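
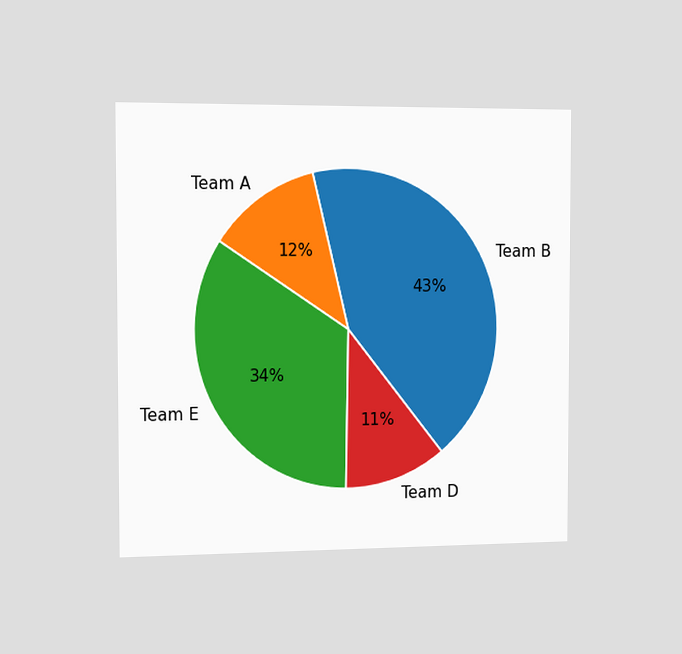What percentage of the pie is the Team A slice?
12%

The chart is viewed slightly from the left. The Team A slice takes up 12% of the pie.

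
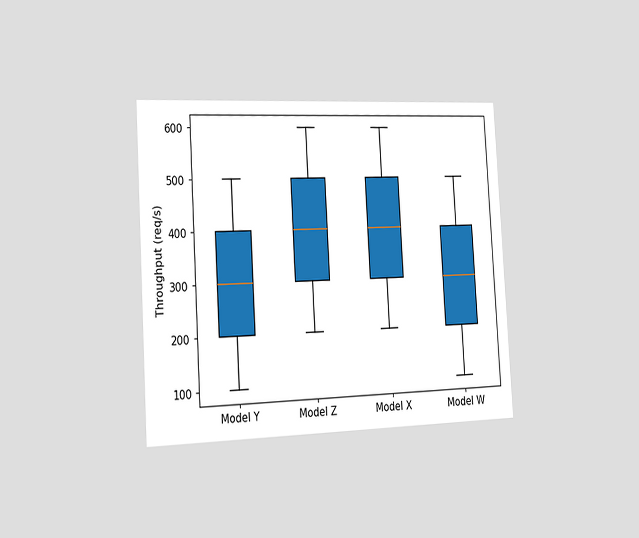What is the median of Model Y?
The chart is tilted about 3° counter-clockwise and viewed slightly from the left. The median line in the Model Y box sits at 300req/s.

300req/s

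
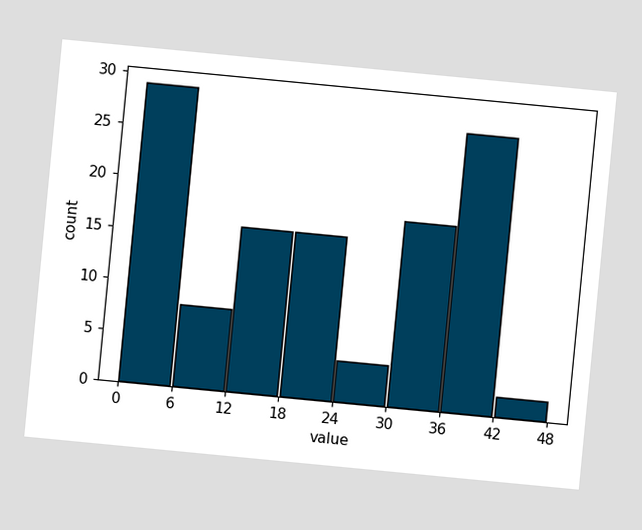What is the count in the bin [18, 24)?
The chart is tilted about 5° clockwise. The [18, 24) bin has height 16.

16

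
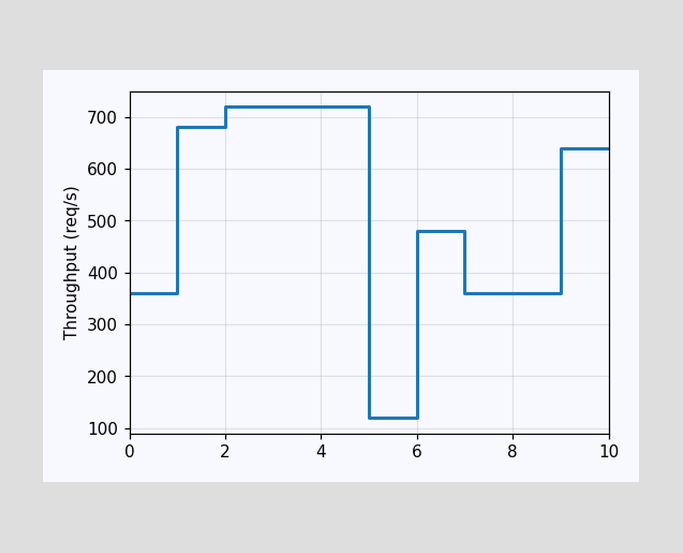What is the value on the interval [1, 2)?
On [1, 2) the step sits at 680req/s.

680req/s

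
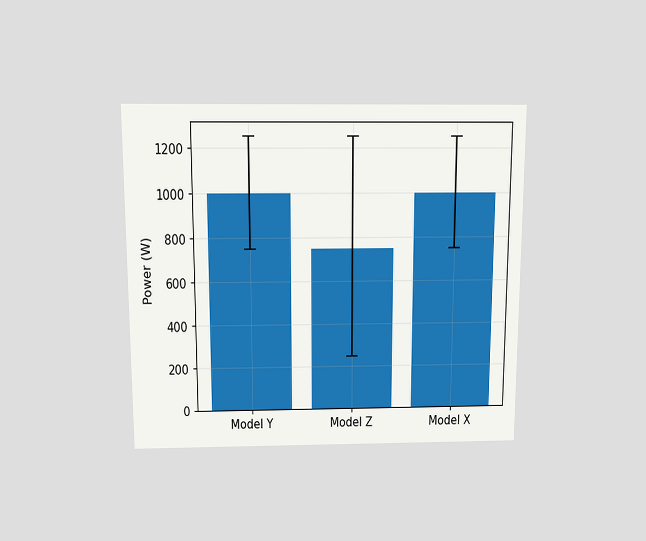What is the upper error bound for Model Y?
The chart is viewed slightly from above. The Model Y bar's upper whisker reaches 1250W.

1250W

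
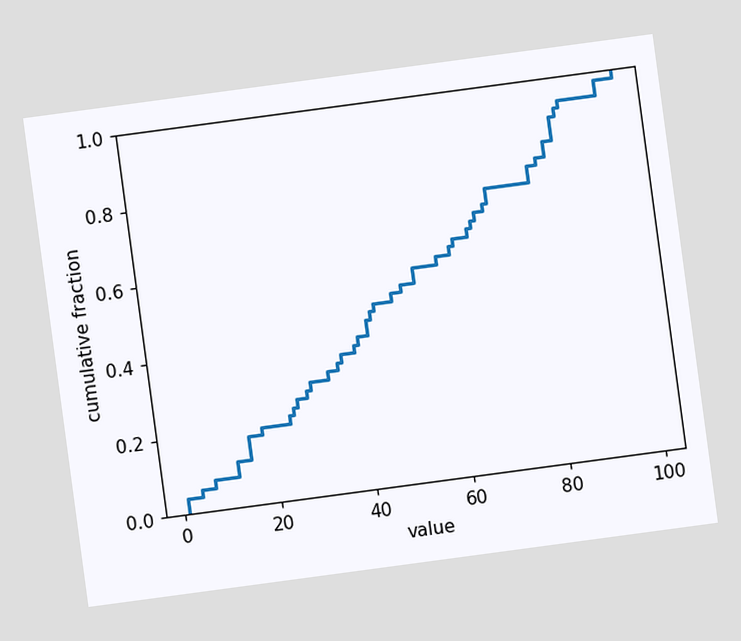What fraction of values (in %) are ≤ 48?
50%

The chart is tilted about 8° counter-clockwise. At x=48 the ECDF step is at 50%.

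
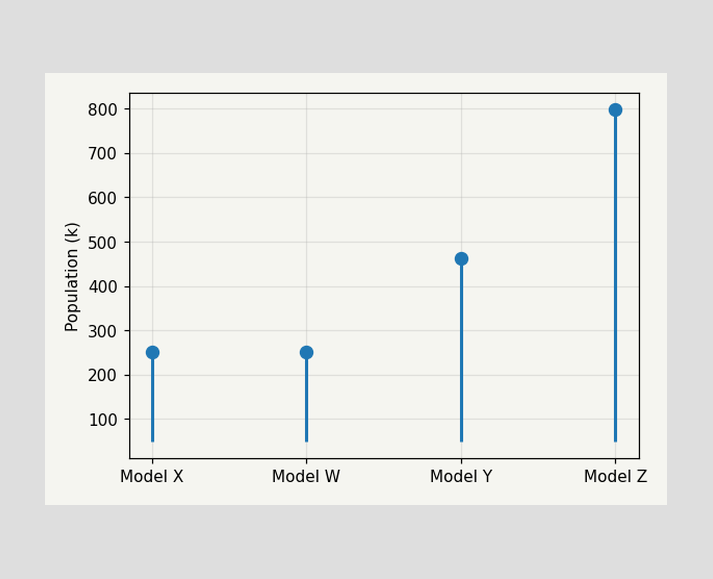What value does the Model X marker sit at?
252k

The Model X marker sits at 252k.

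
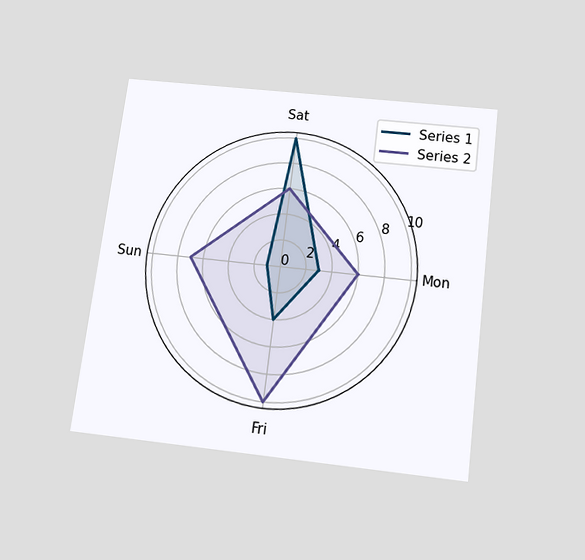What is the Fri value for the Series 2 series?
10

The chart is tilted about 7° clockwise and viewed slightly from below. On the Fri axis, Series 2 reaches 10.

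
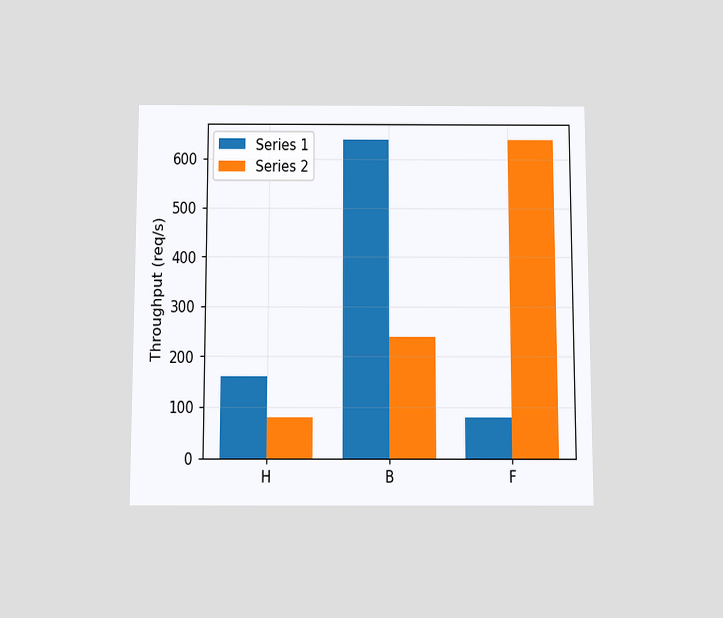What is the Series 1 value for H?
160req/s

The chart is viewed slightly from below. The Series 1 bar at H reaches 160req/s on the y-axis.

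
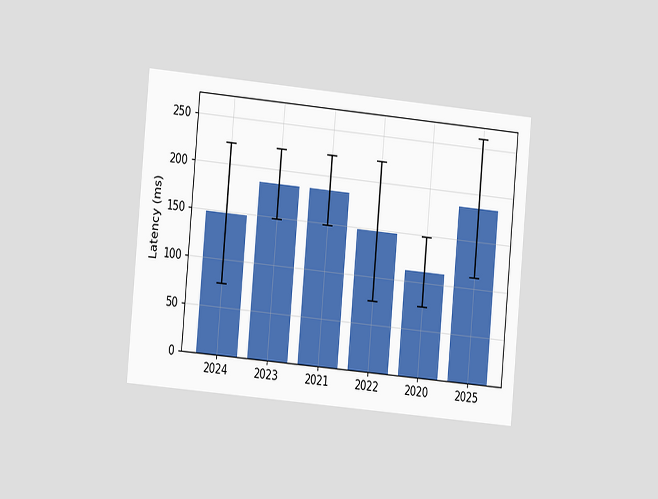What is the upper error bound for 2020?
The chart is tilted about 5° clockwise and viewed at a slight angle. The 2020 bar's upper whisker reaches 148ms.

148ms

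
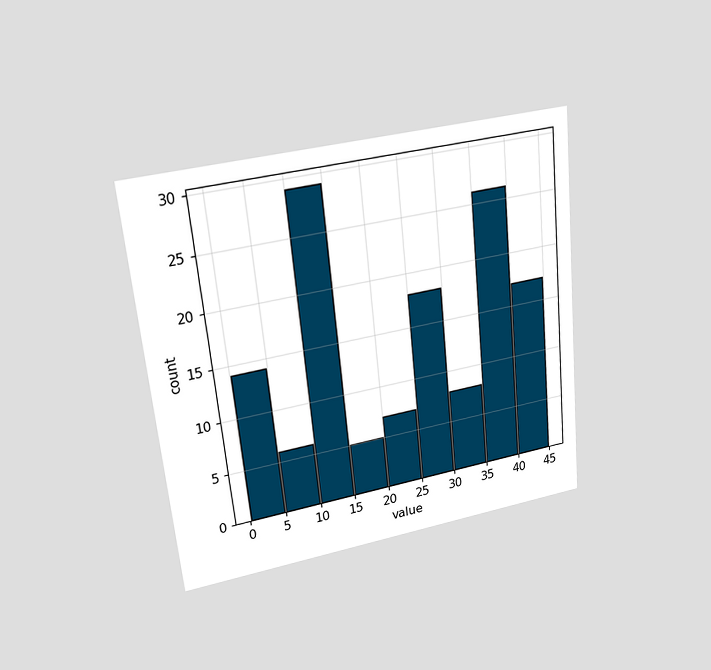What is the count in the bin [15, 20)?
5

The chart is tilted about 6° counter-clockwise and viewed at a slight angle. The [15, 20) bin has height 5.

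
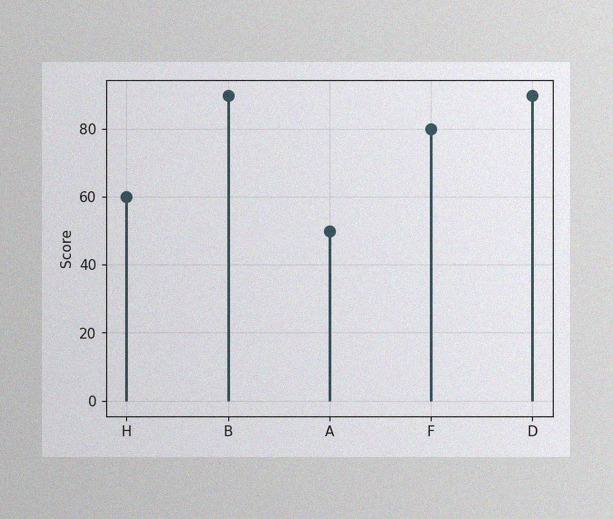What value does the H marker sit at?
60

The image has some photo noise and uneven lighting. The H marker sits at 60.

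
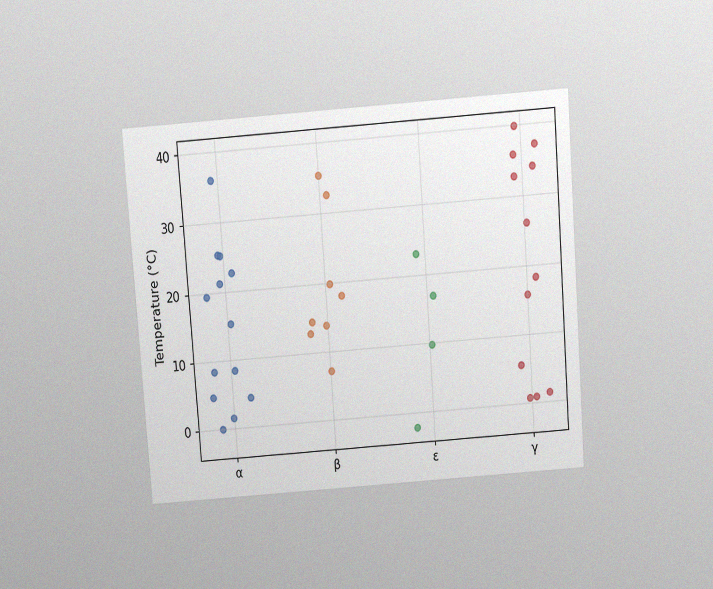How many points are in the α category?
13

The chart is tilted about 4° counter-clockwise and viewed slightly from above, with some photo noise. Counting the markers in the α column gives 13.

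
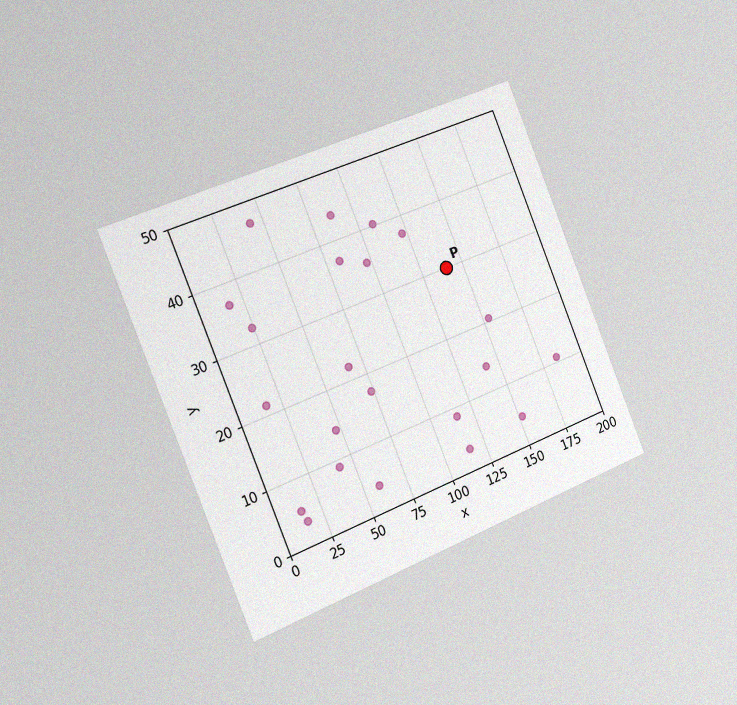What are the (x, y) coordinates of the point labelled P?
(140, 30)

The chart is tilted about 22° counter-clockwise and viewed slightly from the left, with some photo noise. Following the gridlines from P to each axis, P sits at (140, 30).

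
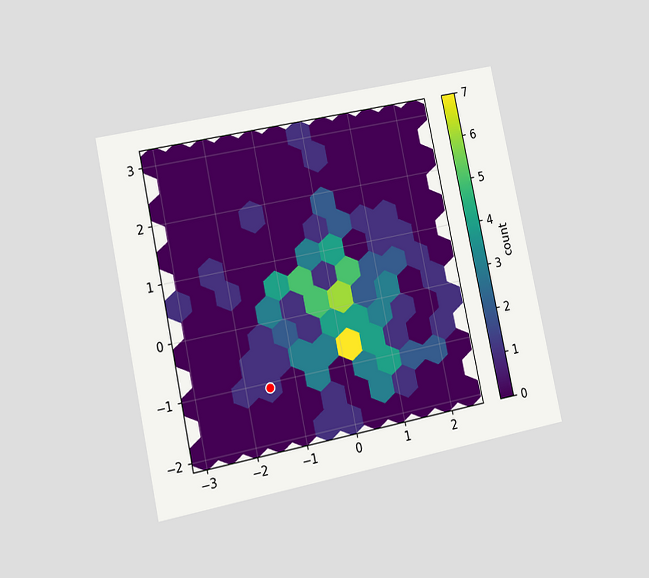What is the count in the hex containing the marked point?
1

The chart is tilted about 12° counter-clockwise and viewed at a slight angle. The marked hex reads 1 on the colorbar.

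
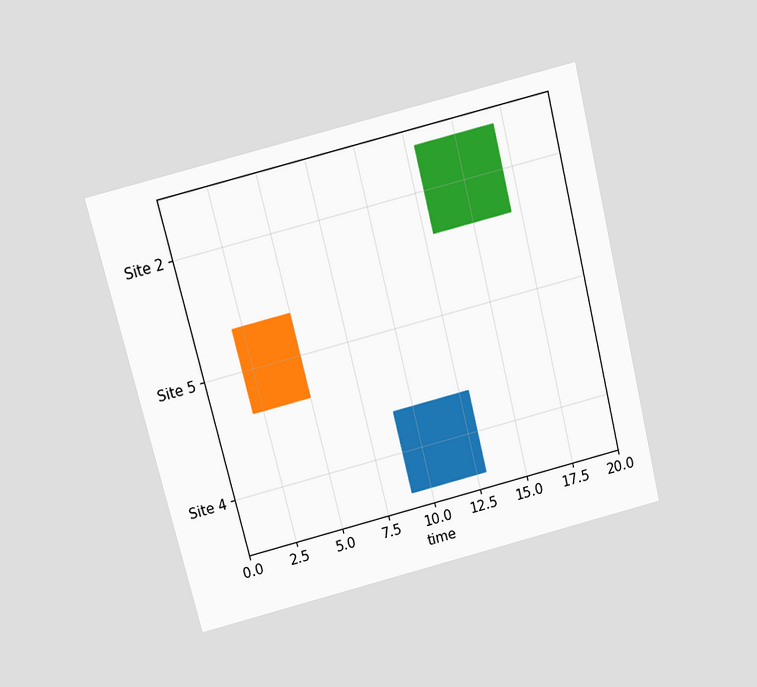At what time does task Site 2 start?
13

The chart is tilted about 14° counter-clockwise and viewed slightly from above. The Site 2 bar begins at t=13.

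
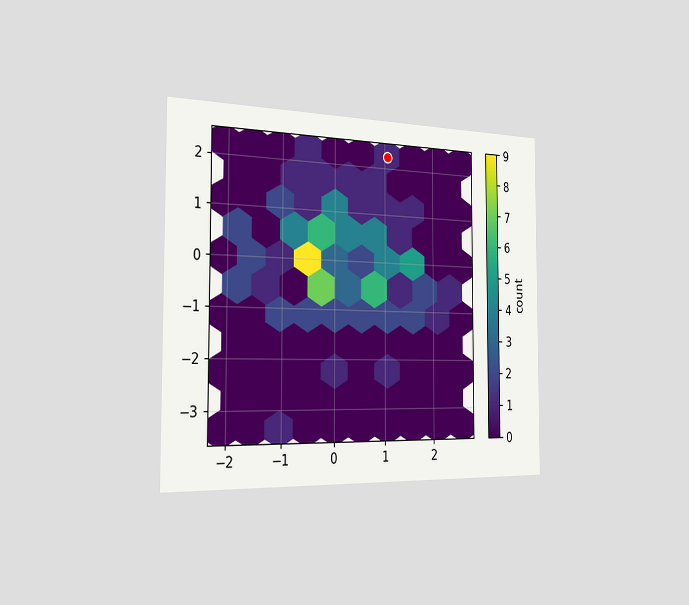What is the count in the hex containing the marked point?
1

The chart is viewed slightly from the left. The marked hex reads 1 on the colorbar.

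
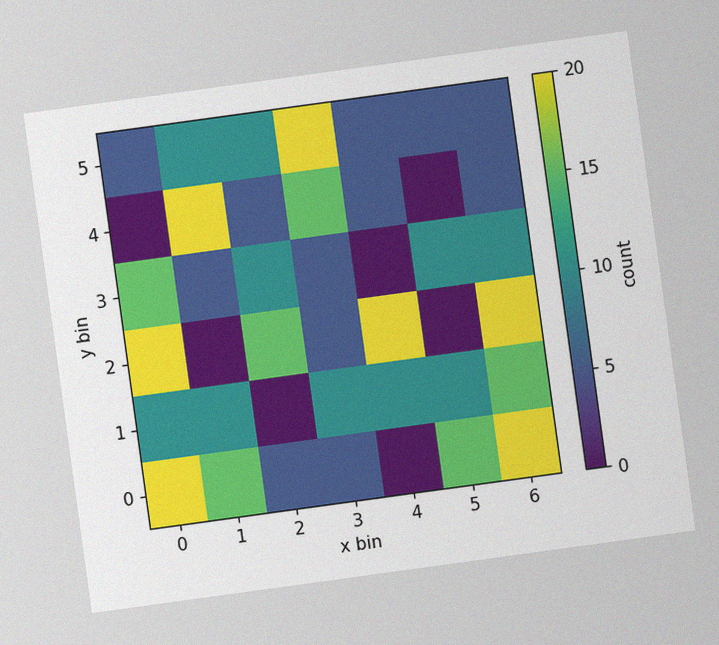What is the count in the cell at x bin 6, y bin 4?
5

The chart is tilted about 8° counter-clockwise, with some photo noise. Matching the cell (6, 4) against the colorbar gives 5.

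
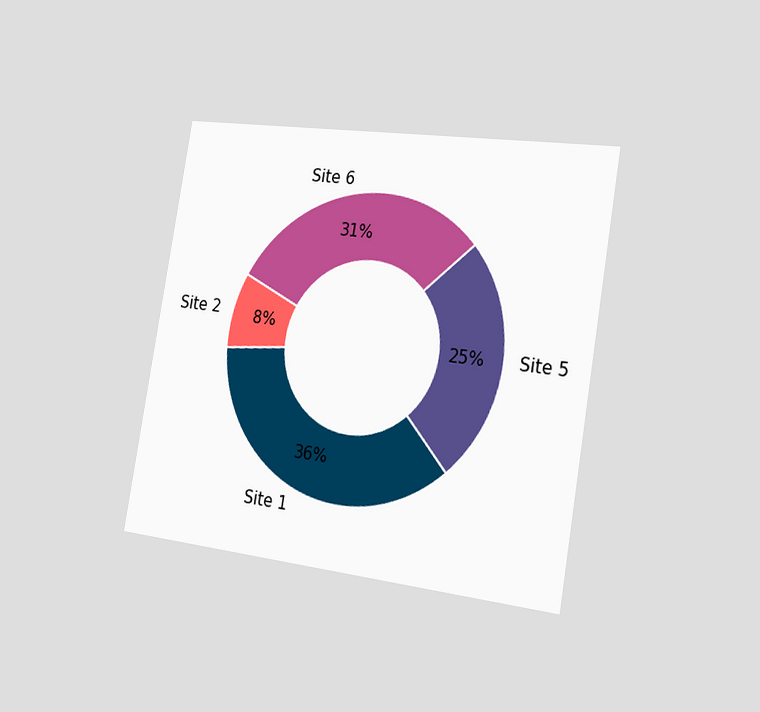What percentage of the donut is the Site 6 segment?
31%

The chart is tilted about 10° clockwise and viewed slightly from the right. The Site 6 segment takes up 31% of the ring.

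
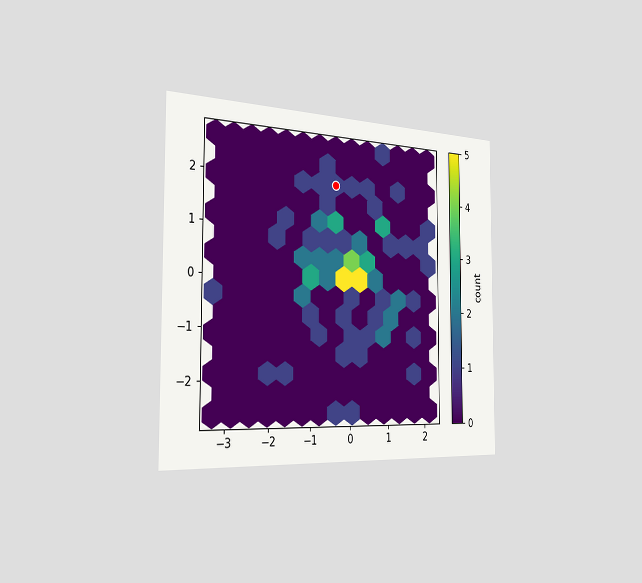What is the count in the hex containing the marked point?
1

The chart is viewed slightly from the left. The marked hex reads 1 on the colorbar.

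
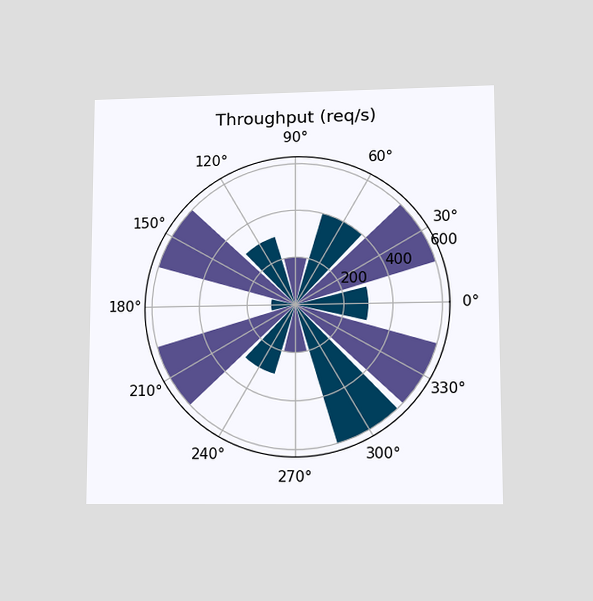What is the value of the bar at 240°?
300req/s

The chart is viewed at a slight angle. The bar at 240° reaches 300req/s on the radial axis.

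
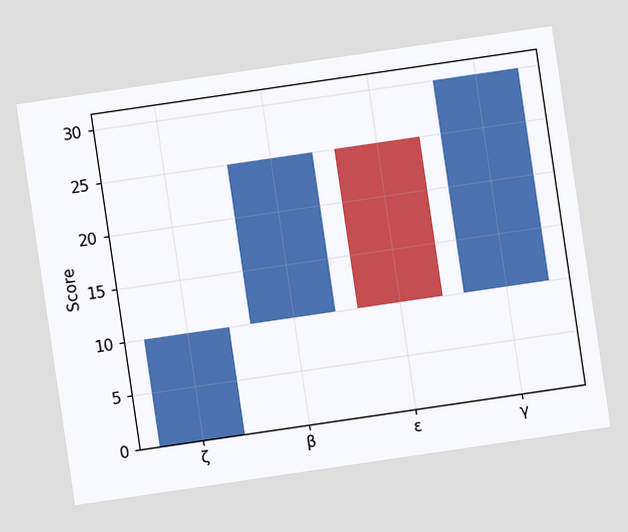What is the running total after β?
The chart is tilted about 8° counter-clockwise. After β the running total reaches 25.

25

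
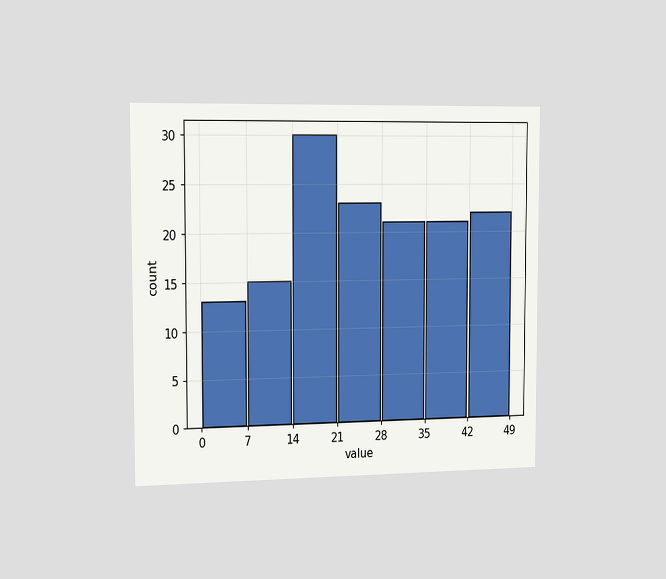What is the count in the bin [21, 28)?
23

The chart is viewed slightly from the left. The [21, 28) bin has height 23.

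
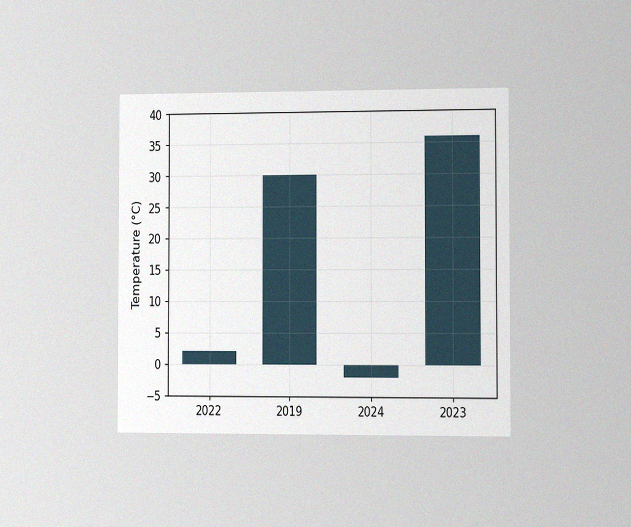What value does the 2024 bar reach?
The chart is viewed slightly from the right, with some photo noise. Reading along the chart's y-axis, the 2024 bar reaches -2°C.

-2°C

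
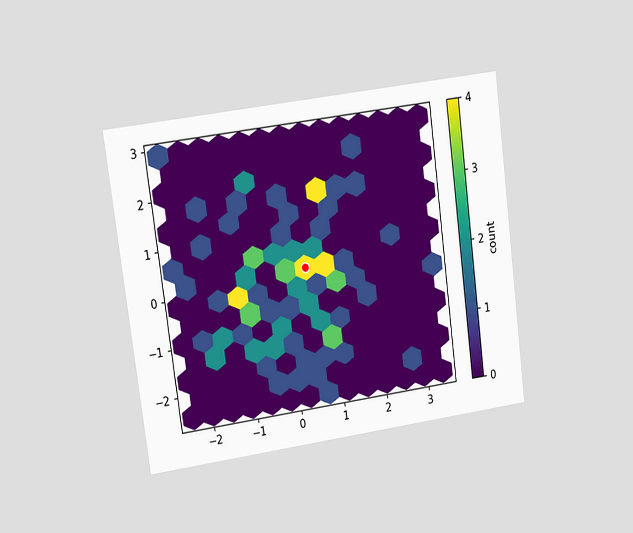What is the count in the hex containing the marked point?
4

The chart is tilted about 8° counter-clockwise and viewed at a slight angle. The marked hex reads 4 on the colorbar.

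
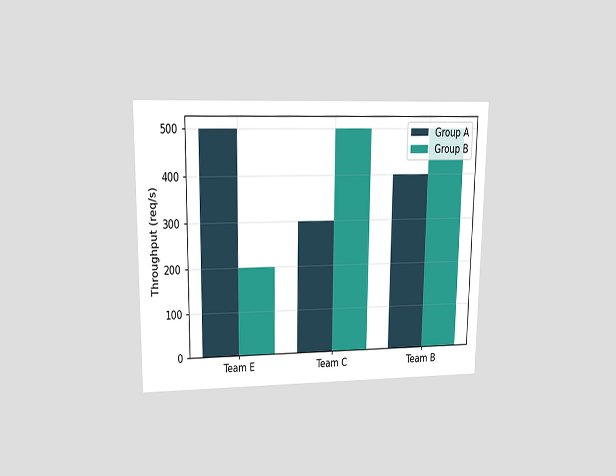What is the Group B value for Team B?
500req/s

The chart is viewed at a slight angle. The Group B bar at Team B reaches 500req/s on the y-axis.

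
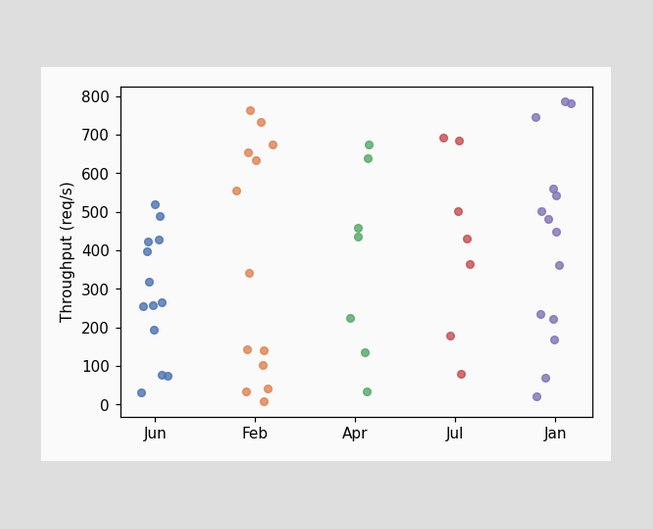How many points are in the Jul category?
7

Counting the markers in the Jul column gives 7.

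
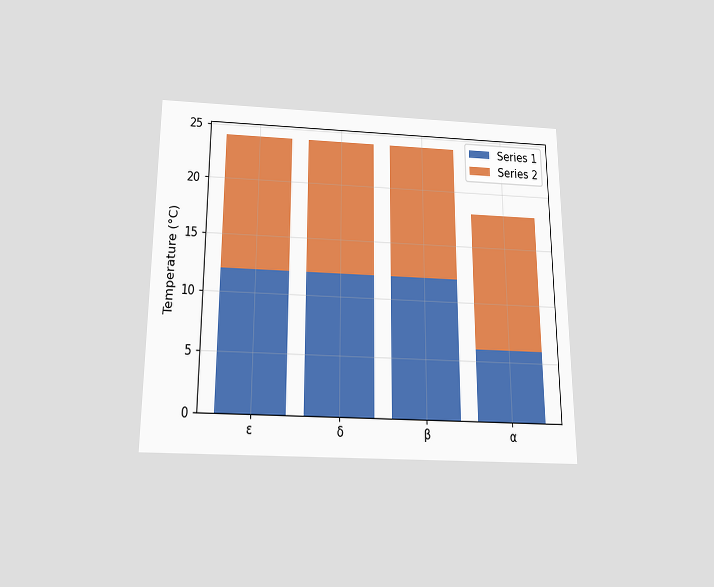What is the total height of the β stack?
24°C

The chart is viewed slightly from below. The β stack's top reaches 24°C on the y-axis.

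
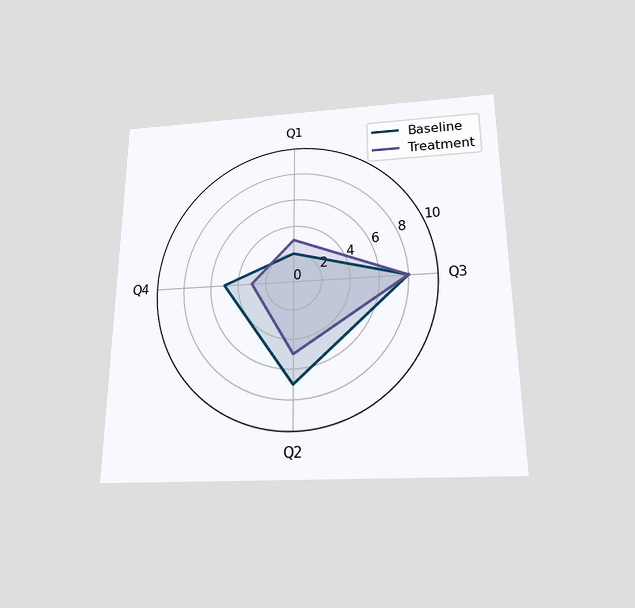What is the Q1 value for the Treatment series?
3

The chart is viewed slightly from below. On the Q1 axis, Treatment reaches 3.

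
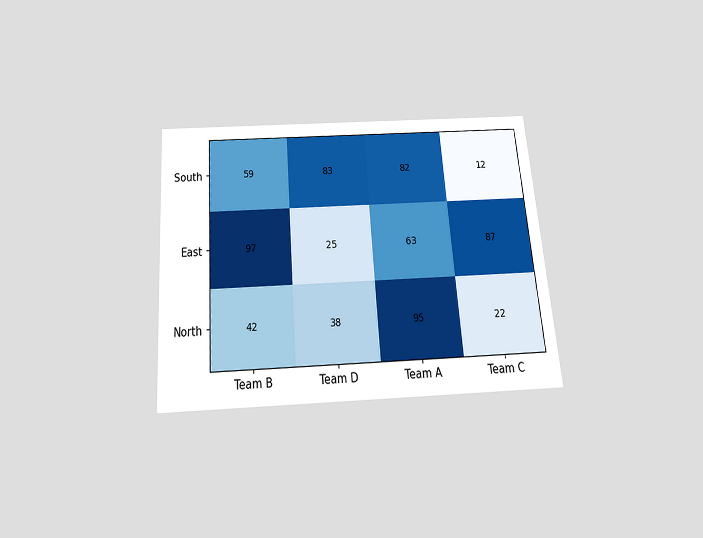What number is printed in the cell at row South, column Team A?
The chart is tilted about 4° counter-clockwise and viewed slightly from below. The (South, Team A) cell reads 82.

82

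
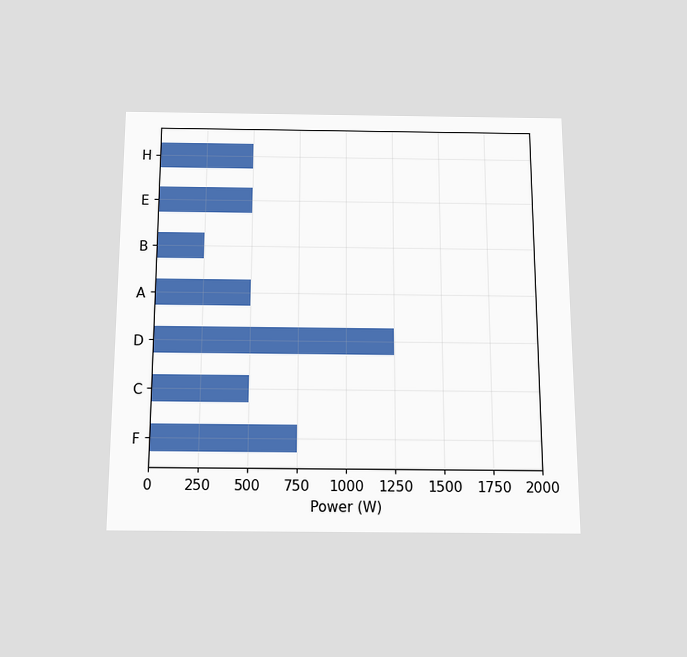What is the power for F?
750W

The chart is viewed slightly from below. Reading along the chart's x-axis, the F bar reaches 750W.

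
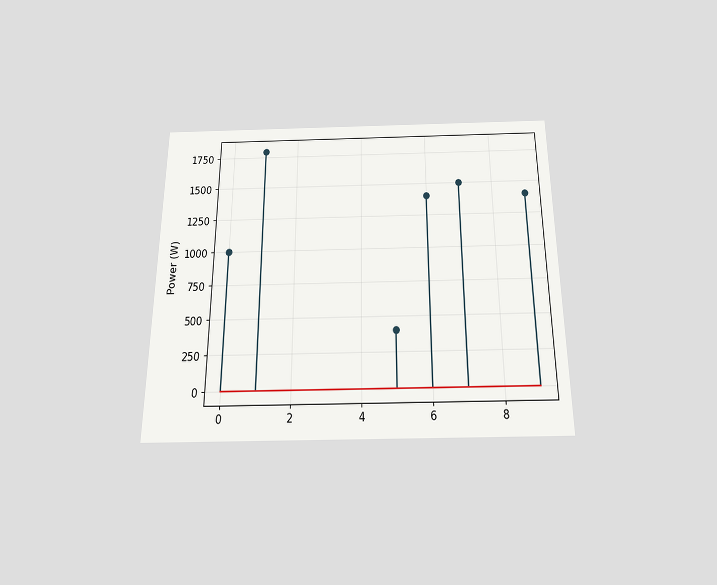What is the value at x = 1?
The chart is viewed slightly from below. The stem at x=1 reaches 1800W.

1800W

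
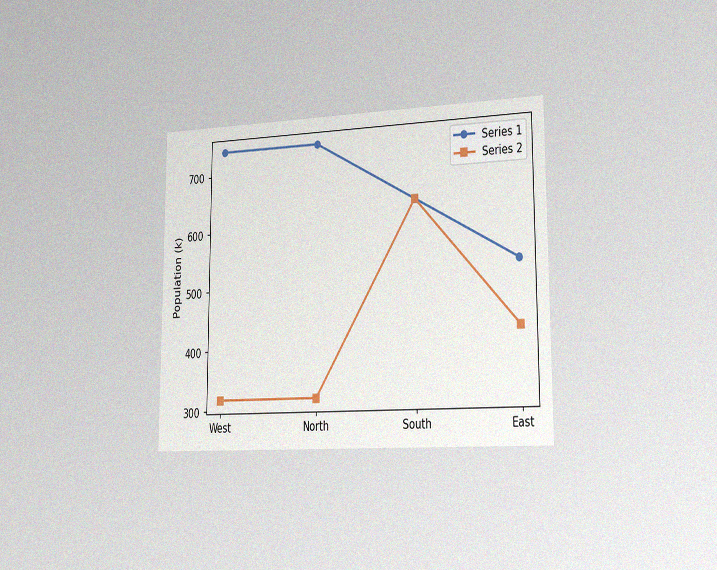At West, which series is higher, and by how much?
Series 1, by 424k

The chart is viewed slightly from the right, with some photo noise. At West, Series 1 sits above the other line by 424k.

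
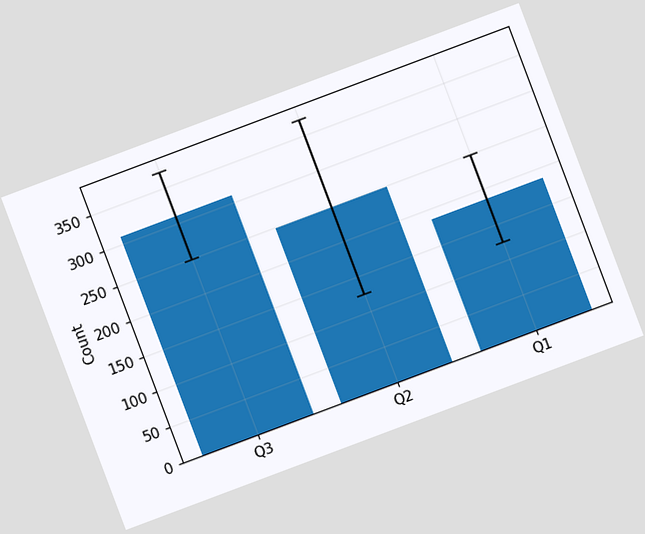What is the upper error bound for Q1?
The chart is tilted about 21° counter-clockwise. The Q1 bar's upper whisker reaches 248.

248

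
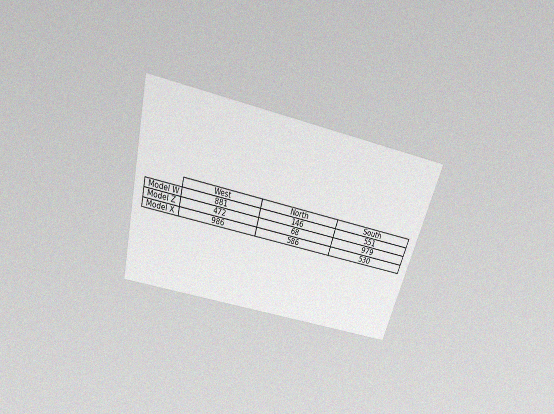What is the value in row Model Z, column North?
The chart is tilted about 15° clockwise and viewed slightly from above, with some photo noise. The (Model Z, North) cell reads 68.

68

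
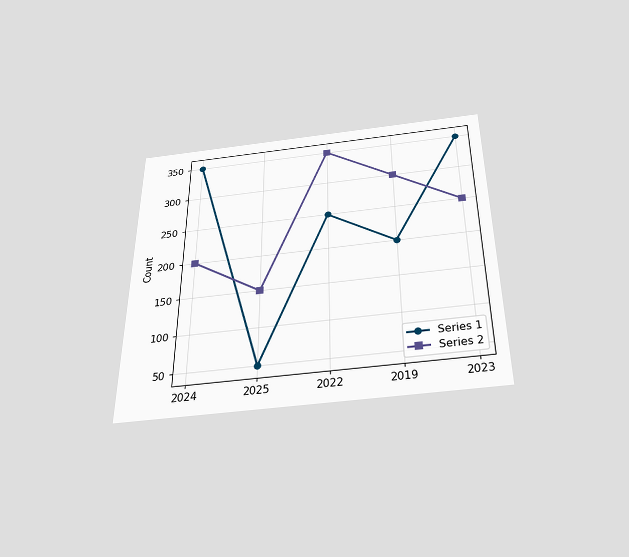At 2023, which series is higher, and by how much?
The chart is viewed slightly from below. At 2023, Series 1 sits above the other line by 100.

Series 1, by 100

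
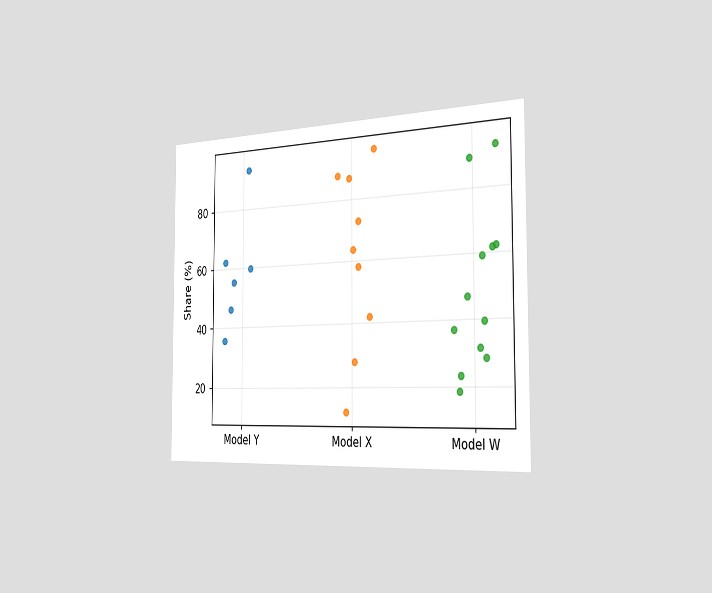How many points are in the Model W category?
The chart is viewed slightly from the right. Counting the markers in the Model W column gives 12.

12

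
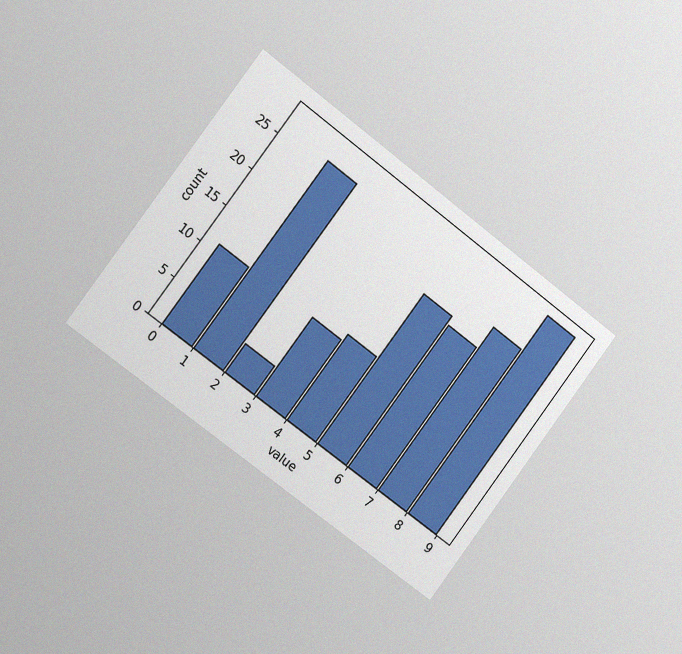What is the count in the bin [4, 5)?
The chart is tilted about 37° clockwise and viewed slightly from the left, with some photo noise. The [4, 5) bin has height 12.

12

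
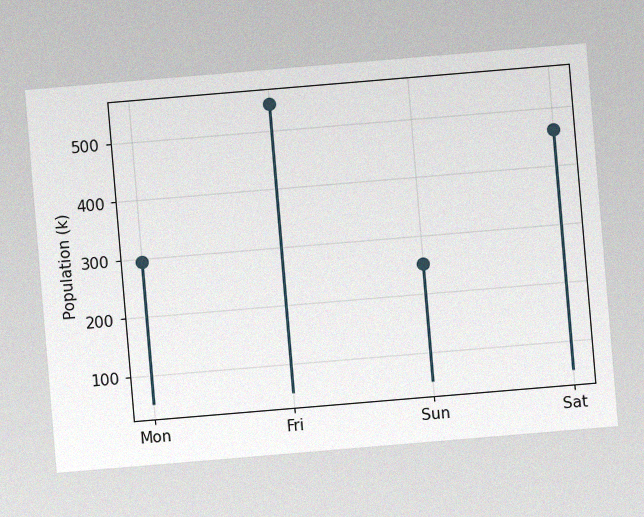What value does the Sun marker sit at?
252k

The chart is tilted about 5° counter-clockwise, with some photo noise. The Sun marker sits at 252k.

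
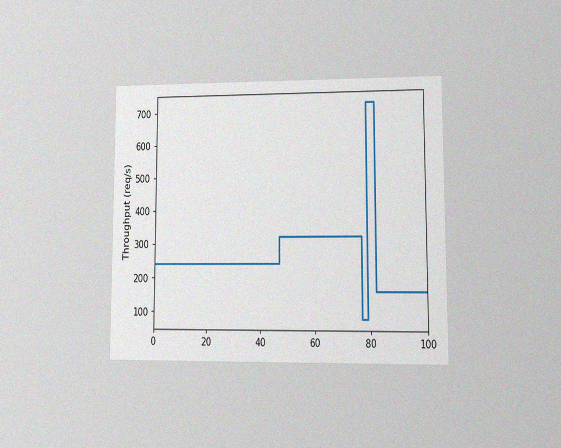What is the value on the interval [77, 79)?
The chart is viewed at a slight angle, with some photo noise. On [77, 79) the step sits at 80req/s.

80req/s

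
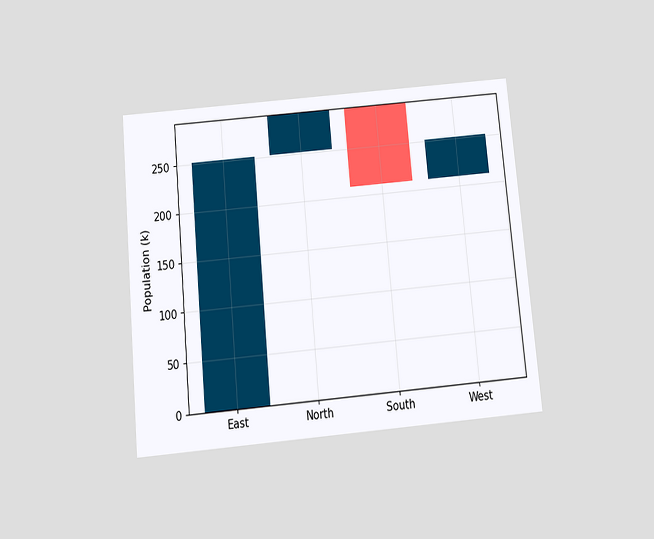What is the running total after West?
The chart is tilted about 5° counter-clockwise and viewed slightly from below. After West the running total reaches 252k.

252k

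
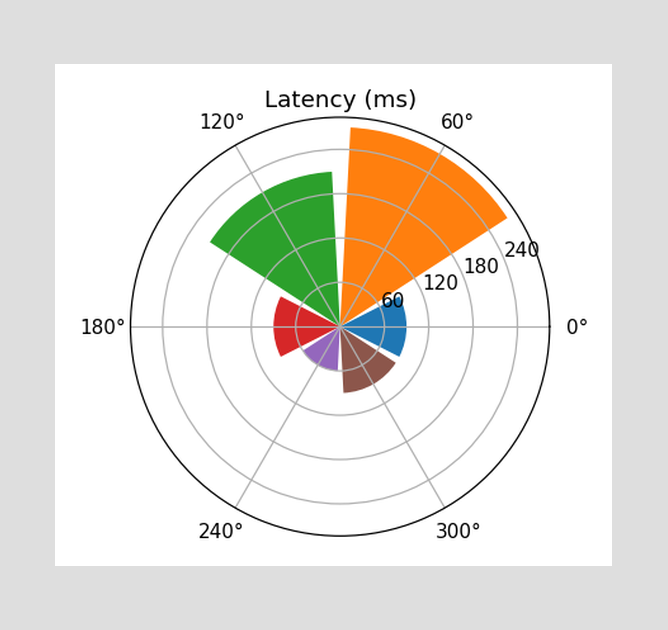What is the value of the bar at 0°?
The bar at 0° reaches 90ms on the radial axis.

90ms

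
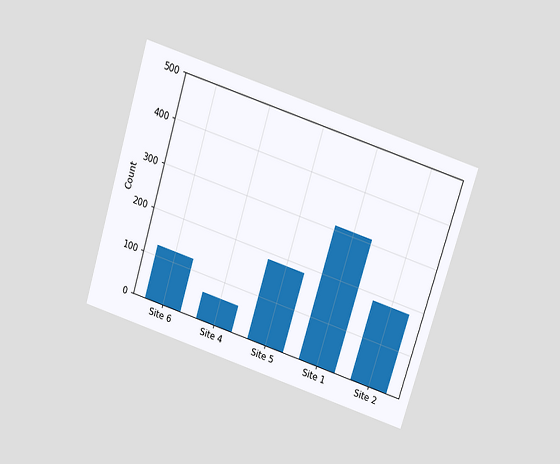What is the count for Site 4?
The chart is tilted about 17° clockwise and viewed slightly from above. Reading along the chart's y-axis, the Site 4 bar reaches 62.

62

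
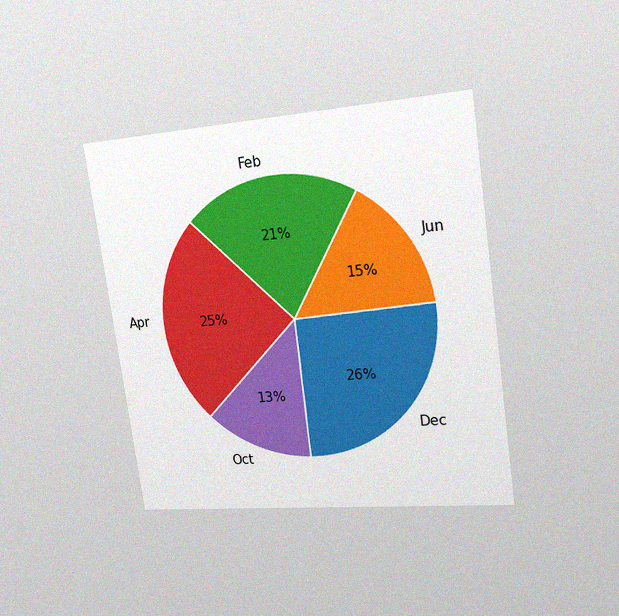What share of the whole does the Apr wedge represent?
The chart is tilted about 8° counter-clockwise and viewed slightly from the right, with some photo noise. The Apr slice takes up 25% of the pie.

25%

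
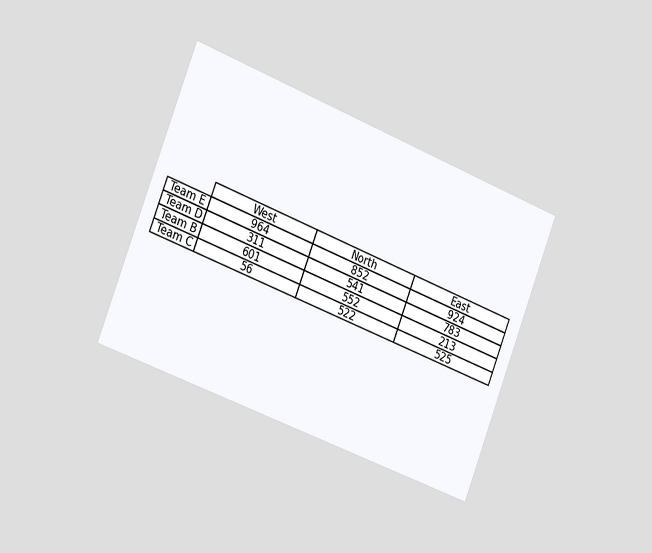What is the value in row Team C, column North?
The chart is tilted about 21° clockwise and viewed slightly from the left. The (Team C, North) cell reads 522.

522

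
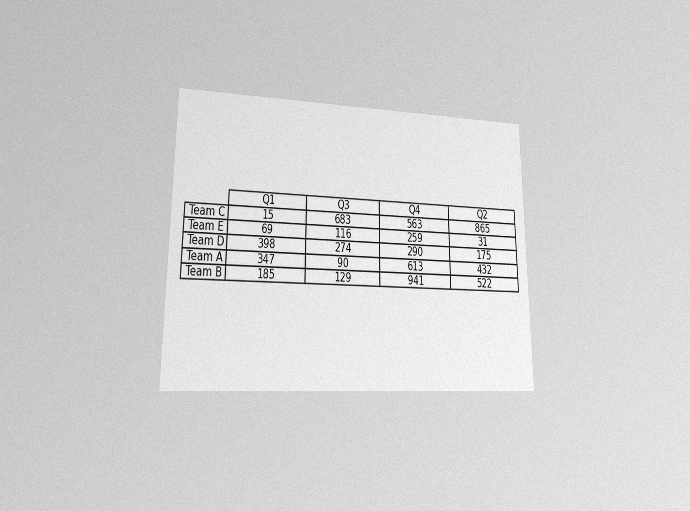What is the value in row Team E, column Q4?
259

The chart is viewed at a slight angle, with some photo noise. The (Team E, Q4) cell reads 259.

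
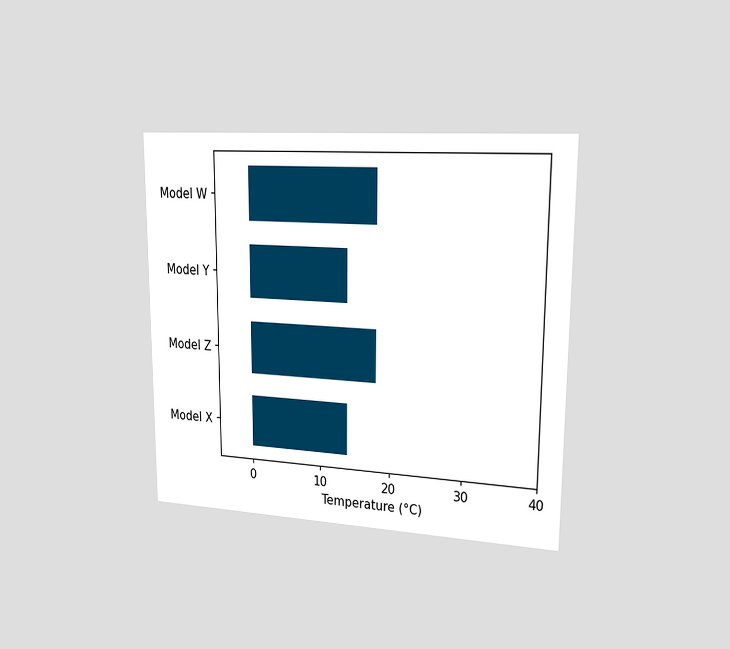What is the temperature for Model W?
The chart is viewed slightly from the right. Reading along the chart's x-axis, the Model W bar reaches 18°C.

18°C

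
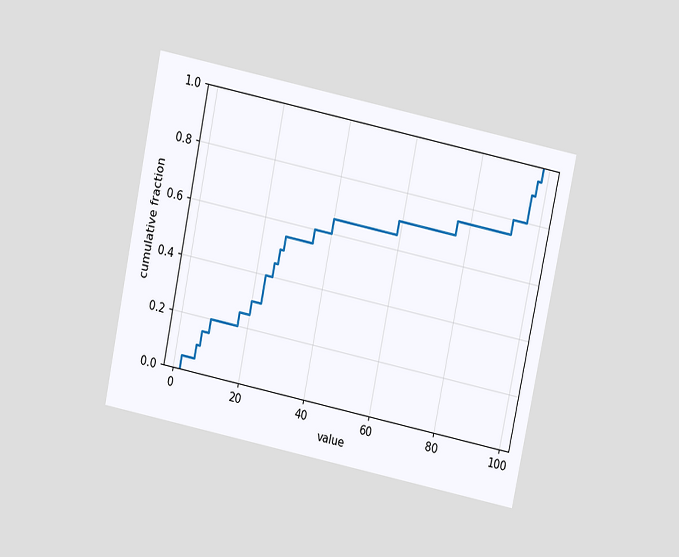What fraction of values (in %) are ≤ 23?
The chart is tilted about 12° clockwise and viewed slightly from above. At x=23 the ECDF step is at 40%.

40%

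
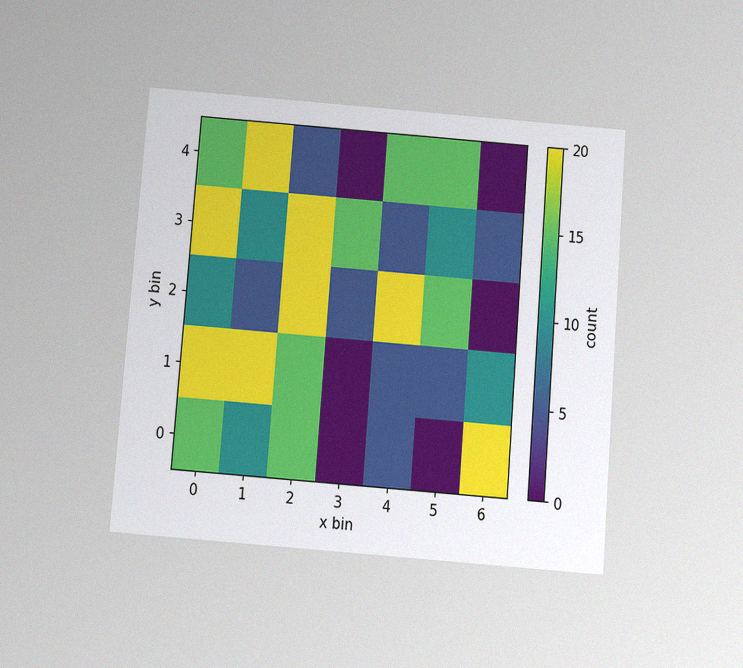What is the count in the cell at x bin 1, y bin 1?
The chart is tilted about 4° clockwise and viewed slightly from below, with some photo noise. Matching the cell (1, 1) against the colorbar gives 20.

20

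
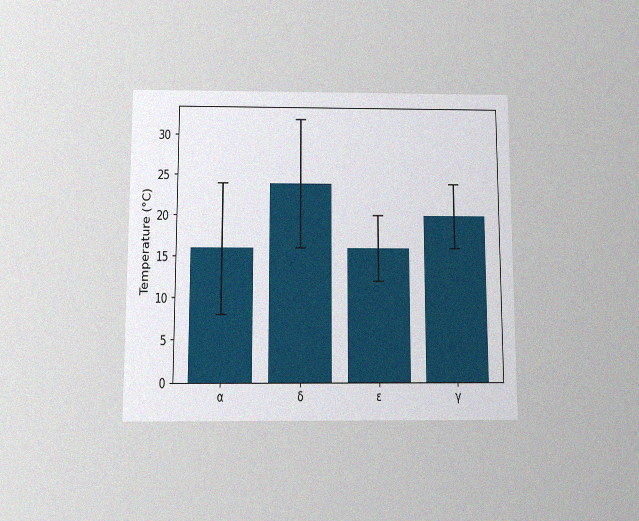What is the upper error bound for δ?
The chart is viewed slightly from below, with some photo noise. The δ bar's upper whisker reaches 32°C.

32°C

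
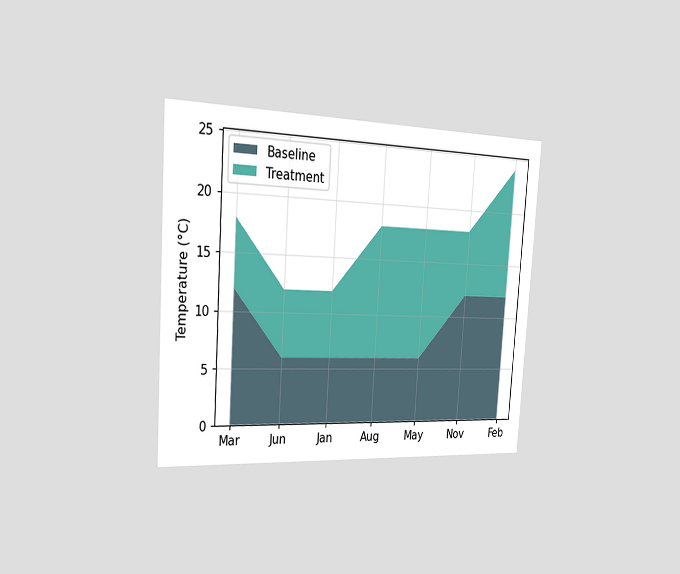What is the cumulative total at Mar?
18°C

The chart is tilted about 4° clockwise and viewed slightly from the left. The stacked total at Mar reaches 18°C.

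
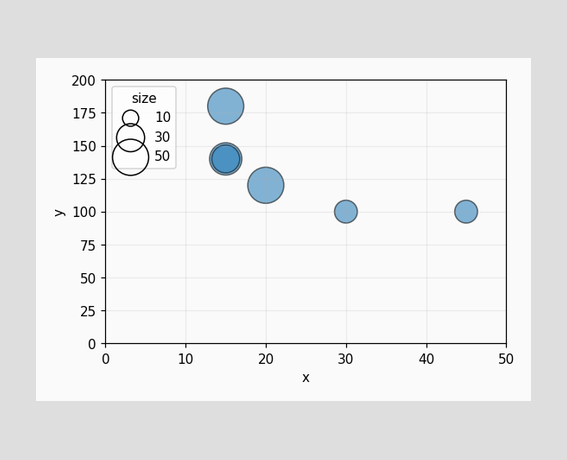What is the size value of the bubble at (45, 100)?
Matching the bubble at (45, 100) against the size legend gives 20.

20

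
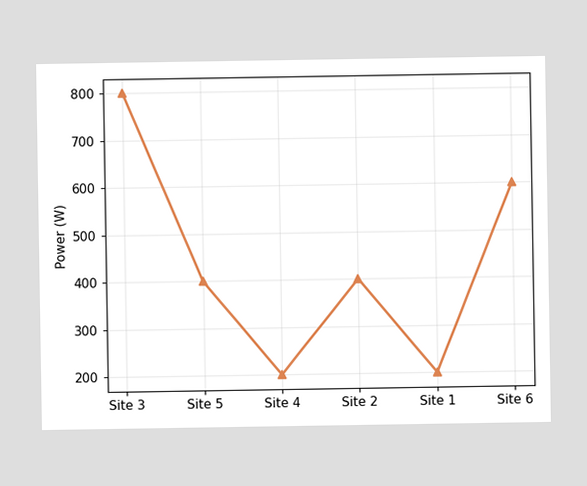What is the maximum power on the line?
800W

The highest point is at Site 3, and reading across to the y-axis gives 800W.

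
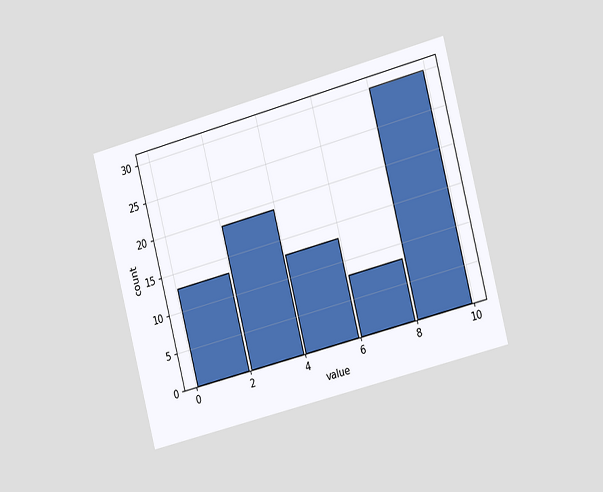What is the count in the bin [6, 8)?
The chart is tilted about 15° counter-clockwise and viewed slightly from the right. The [6, 8) bin has height 8.

8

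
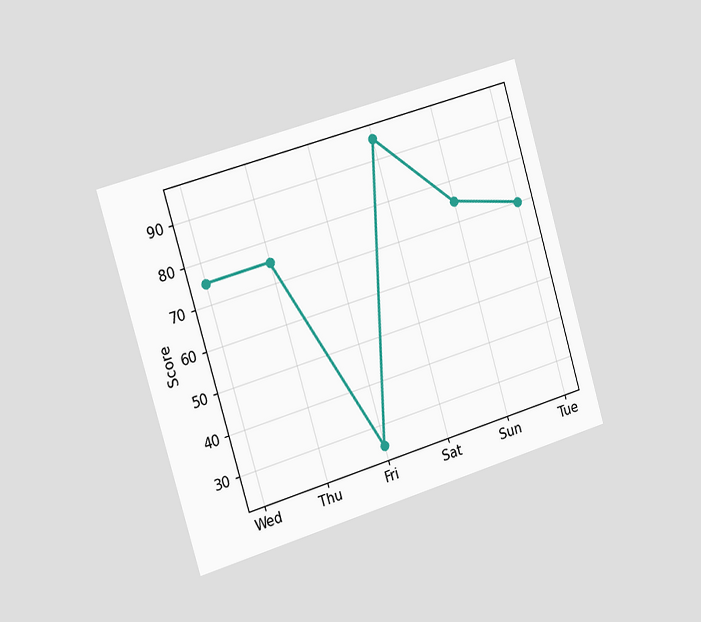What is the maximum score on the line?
95

The chart is tilted about 16° counter-clockwise and viewed slightly from the left. The highest point is at Sat, and reading across to the y-axis gives 95.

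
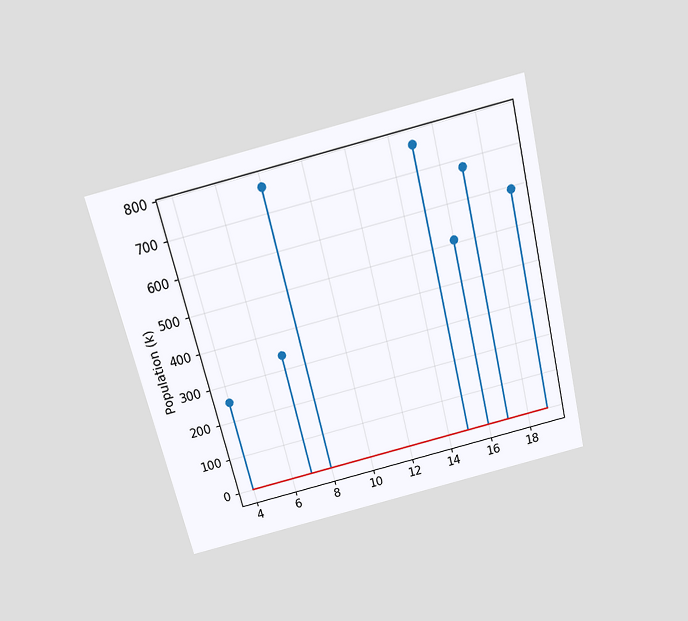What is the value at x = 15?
765k

The chart is tilted about 14° counter-clockwise and viewed slightly from above. The stem at x=15 reaches 765k.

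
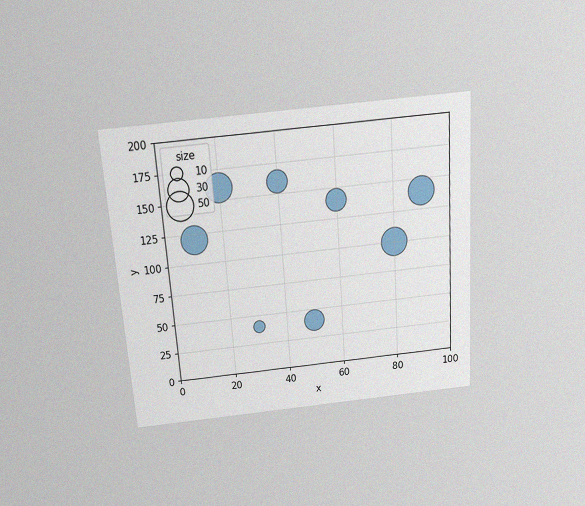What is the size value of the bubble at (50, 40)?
30

The chart is tilted about 4° counter-clockwise and viewed slightly from above, with some photo noise. Matching the bubble at (50, 40) against the size legend gives 30.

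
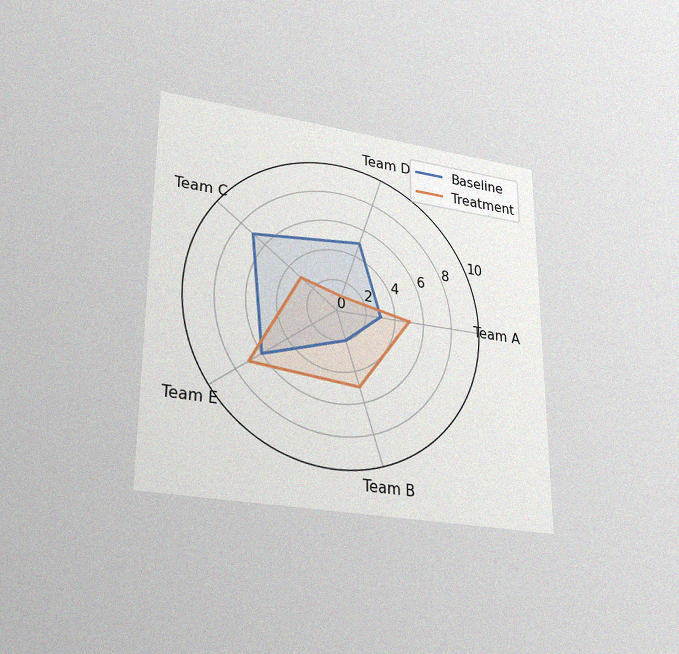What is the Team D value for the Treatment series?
The chart is viewed slightly from below, with some photo noise. On the Team D axis, Treatment reaches 1.

1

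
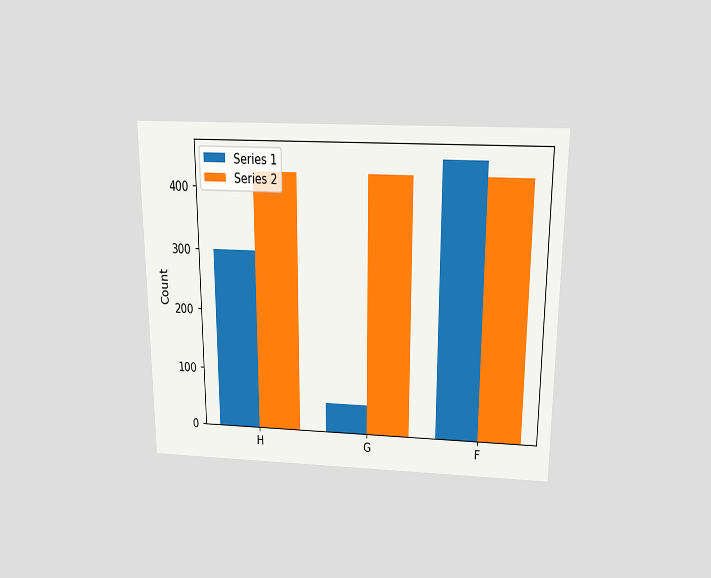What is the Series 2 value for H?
425

The chart is viewed slightly from above. The Series 2 bar at H reaches 425 on the y-axis.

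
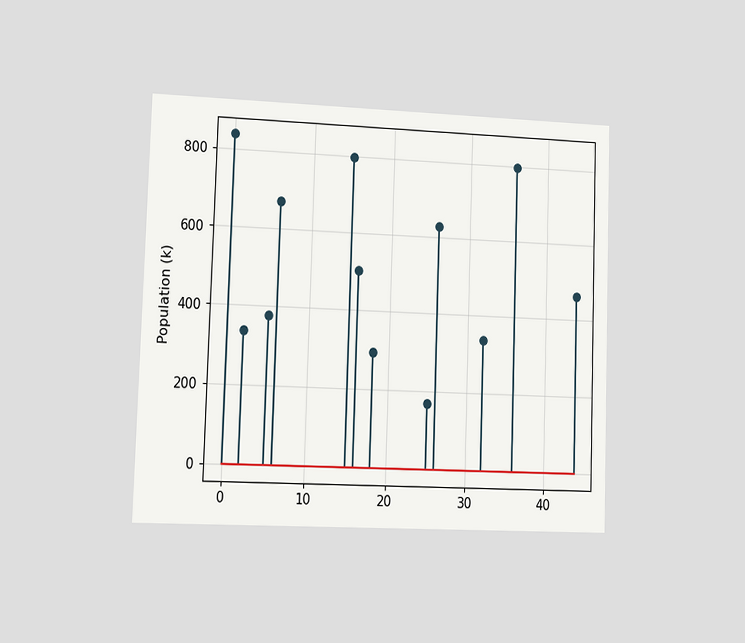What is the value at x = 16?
The chart is viewed at a slight angle. The stem at x=16 reaches 504k.

504k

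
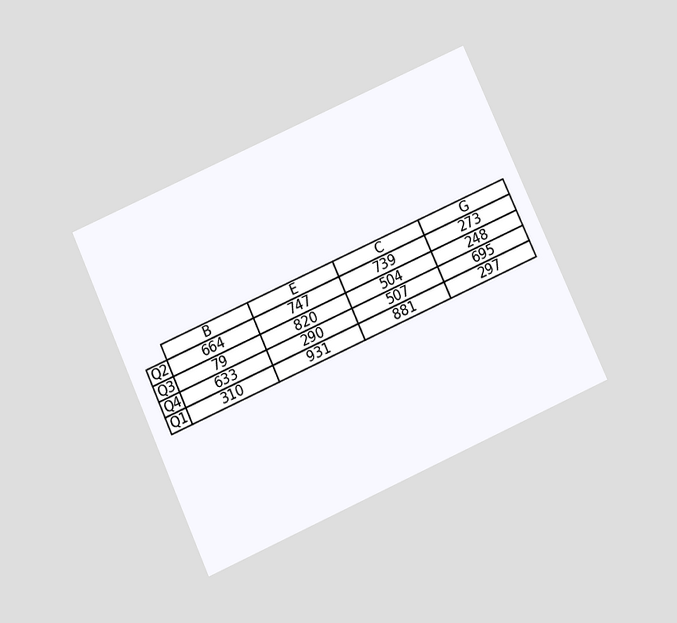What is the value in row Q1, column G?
The chart is tilted about 24° counter-clockwise and viewed slightly from below. The (Q1, G) cell reads 297.

297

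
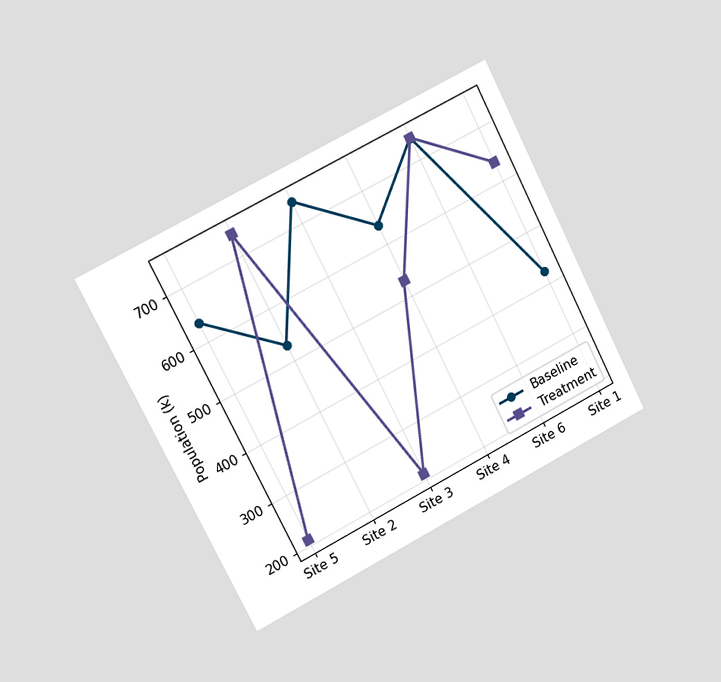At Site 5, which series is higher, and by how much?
The chart is tilted about 27° counter-clockwise and viewed slightly from the left. At Site 5, Baseline sits above the other line by 424k.

Baseline, by 424k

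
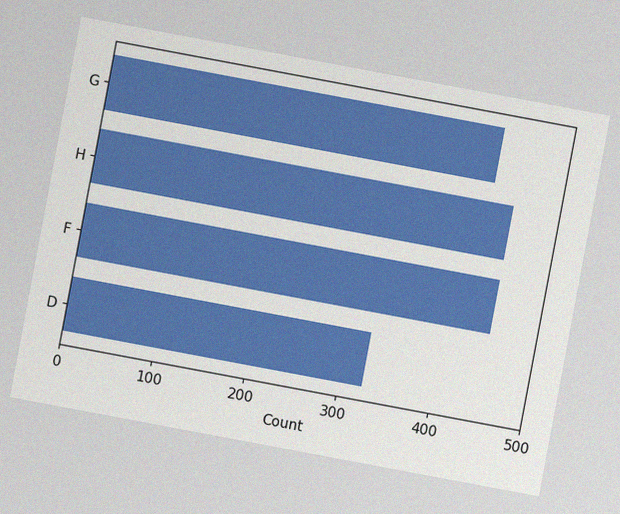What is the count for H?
The chart is tilted about 11° clockwise, with some photo noise. Reading along the chart's x-axis, the H bar reaches 450.

450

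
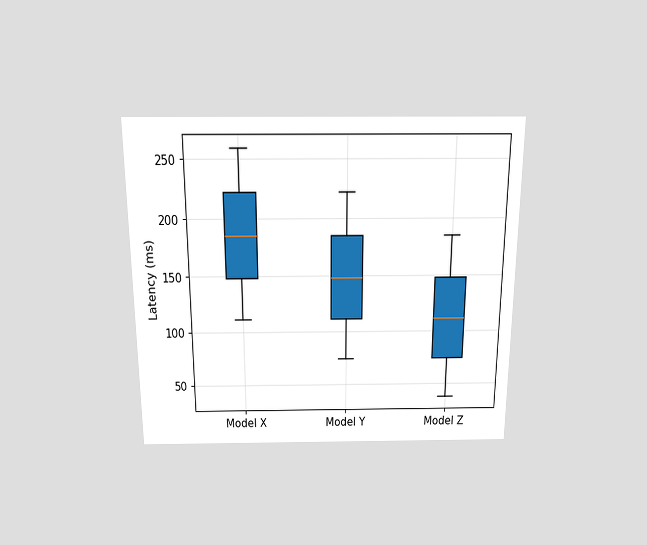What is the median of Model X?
185ms

The chart is viewed slightly from above. The median line in the Model X box sits at 185ms.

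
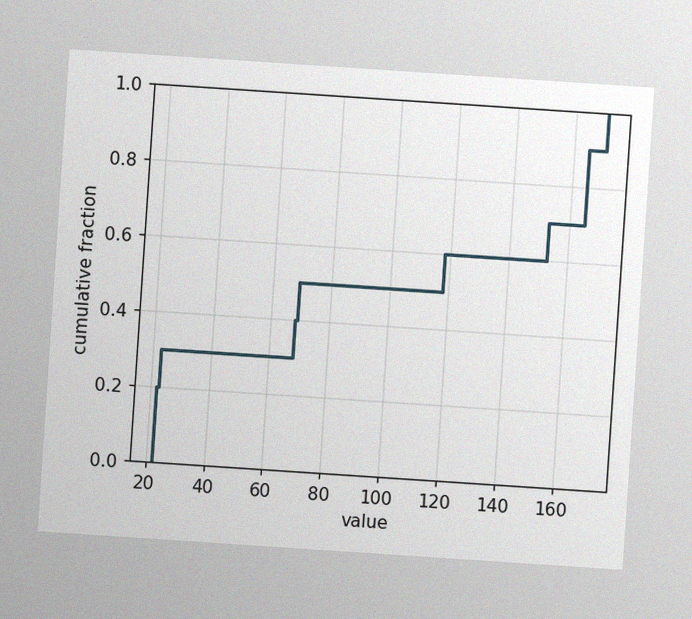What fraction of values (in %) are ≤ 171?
100%

The chart is tilted about 4° clockwise, with some photo noise. At x=171 the ECDF step is at 100%.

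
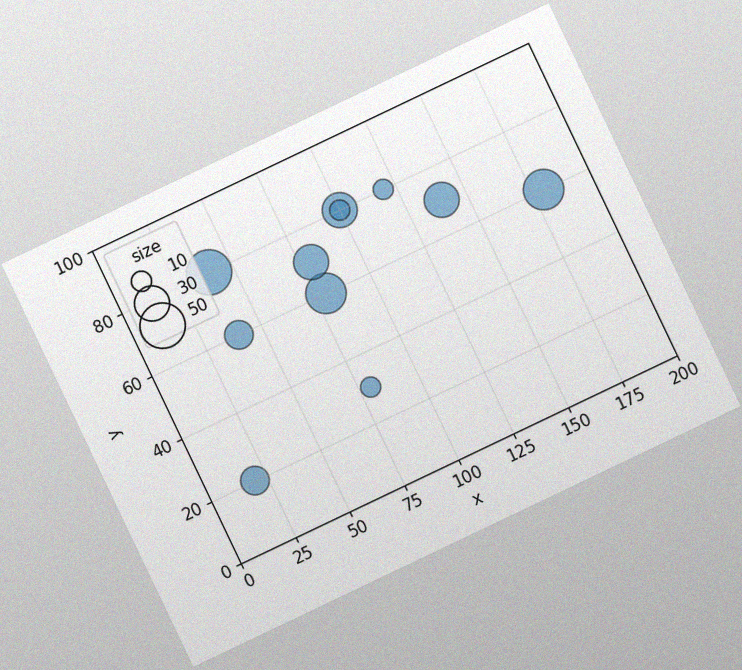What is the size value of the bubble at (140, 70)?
30

The chart is tilted about 25° counter-clockwise, with some photo noise. Matching the bubble at (140, 70) against the size legend gives 30.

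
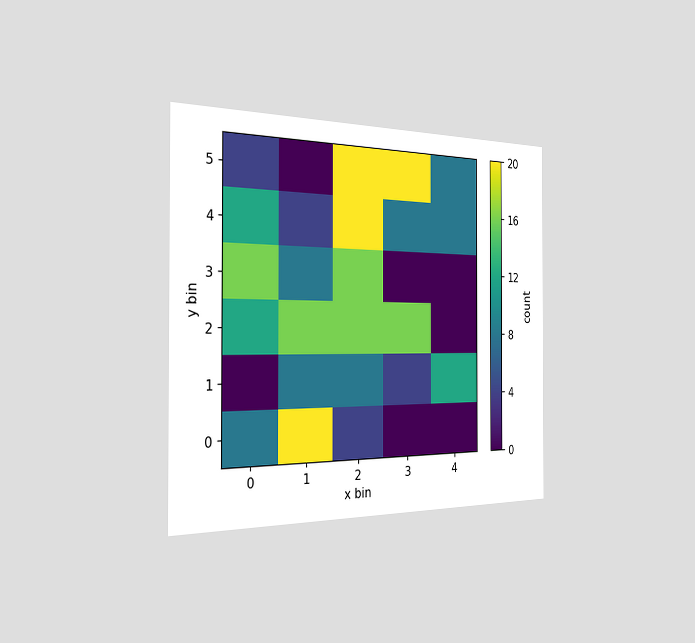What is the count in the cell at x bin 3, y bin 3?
The chart is viewed slightly from the left. Matching the cell (3, 3) against the colorbar gives 0.

0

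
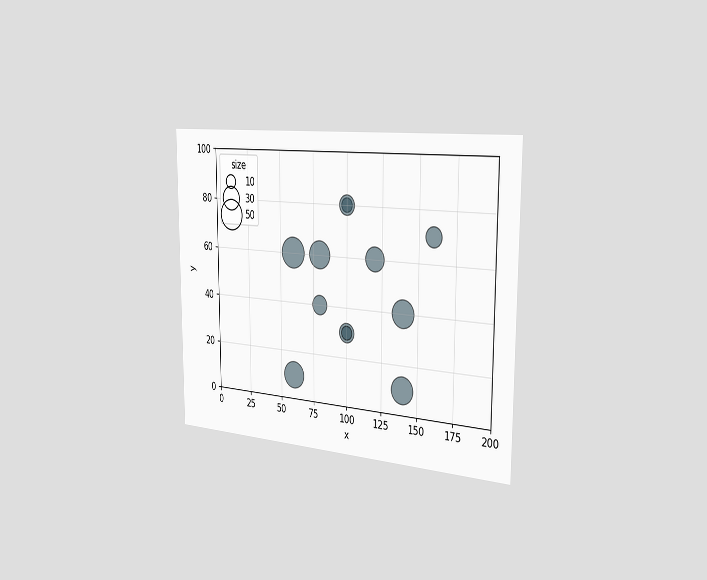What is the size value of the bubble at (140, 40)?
40

The chart is viewed slightly from the right. Matching the bubble at (140, 40) against the size legend gives 40.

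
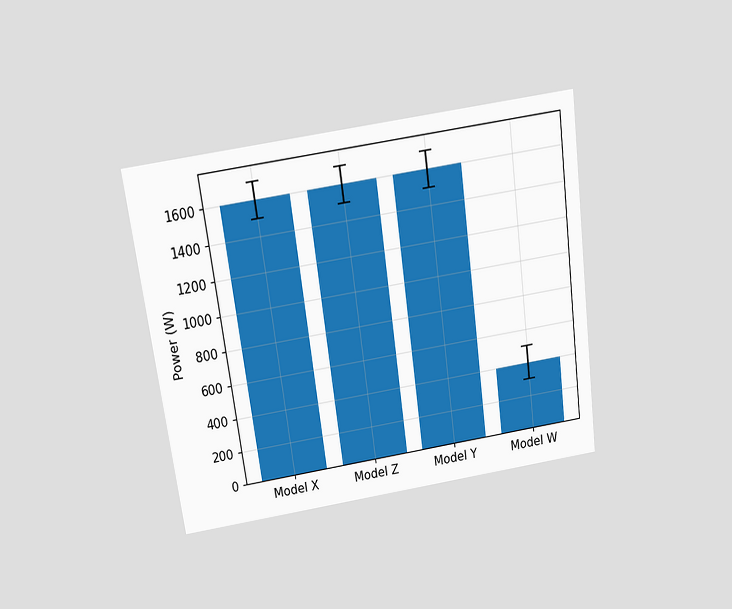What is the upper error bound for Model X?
The chart is tilted about 8° counter-clockwise and viewed slightly from above. The Model X bar's upper whisker reaches 1700W.

1700W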